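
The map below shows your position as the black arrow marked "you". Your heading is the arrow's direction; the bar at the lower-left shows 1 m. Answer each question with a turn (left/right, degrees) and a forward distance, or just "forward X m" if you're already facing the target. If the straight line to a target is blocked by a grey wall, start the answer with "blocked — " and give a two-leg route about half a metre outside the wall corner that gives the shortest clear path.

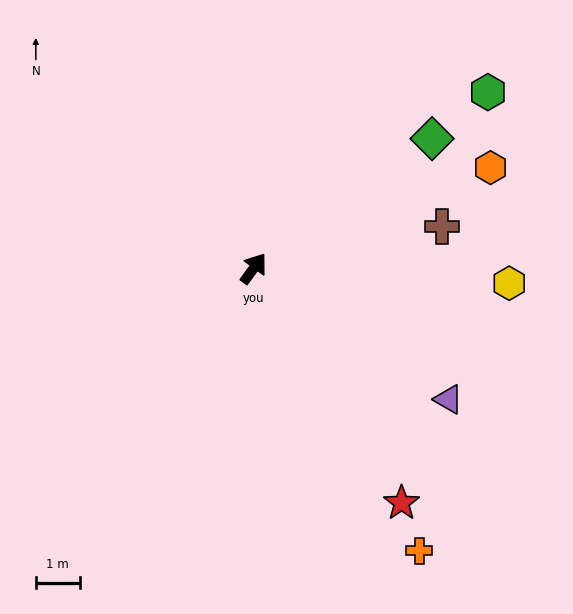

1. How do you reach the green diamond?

turn right 18°, forward 5.0 m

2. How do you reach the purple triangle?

turn right 88°, forward 5.3 m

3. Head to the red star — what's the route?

turn right 112°, forward 6.3 m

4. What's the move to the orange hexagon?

turn right 31°, forward 5.9 m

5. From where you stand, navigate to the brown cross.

turn right 42°, forward 4.4 m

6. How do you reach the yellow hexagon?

turn right 57°, forward 5.8 m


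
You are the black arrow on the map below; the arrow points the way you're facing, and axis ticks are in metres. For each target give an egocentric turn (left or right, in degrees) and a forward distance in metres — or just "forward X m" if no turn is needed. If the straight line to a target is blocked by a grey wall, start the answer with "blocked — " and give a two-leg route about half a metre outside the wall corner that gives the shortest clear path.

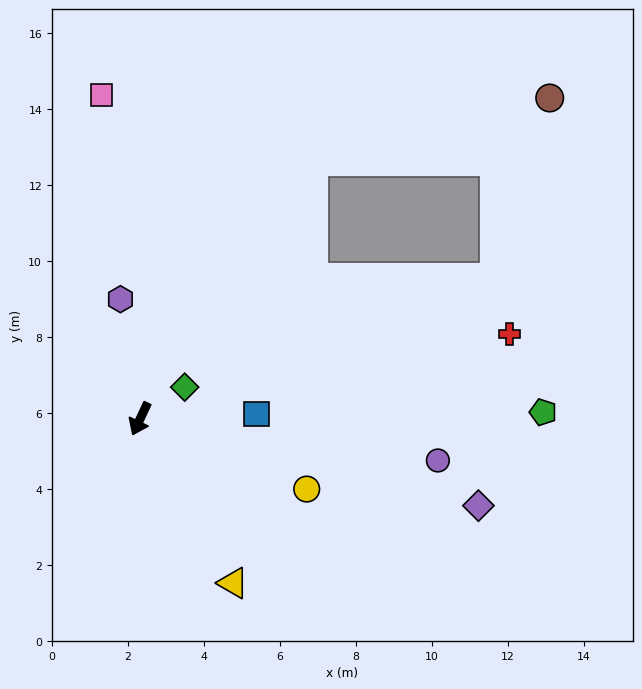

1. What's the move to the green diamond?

turn left 151°, forward 1.4 m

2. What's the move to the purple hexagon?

turn right 146°, forward 3.2 m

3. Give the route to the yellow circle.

turn left 92°, forward 4.8 m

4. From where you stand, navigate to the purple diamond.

turn left 101°, forward 9.2 m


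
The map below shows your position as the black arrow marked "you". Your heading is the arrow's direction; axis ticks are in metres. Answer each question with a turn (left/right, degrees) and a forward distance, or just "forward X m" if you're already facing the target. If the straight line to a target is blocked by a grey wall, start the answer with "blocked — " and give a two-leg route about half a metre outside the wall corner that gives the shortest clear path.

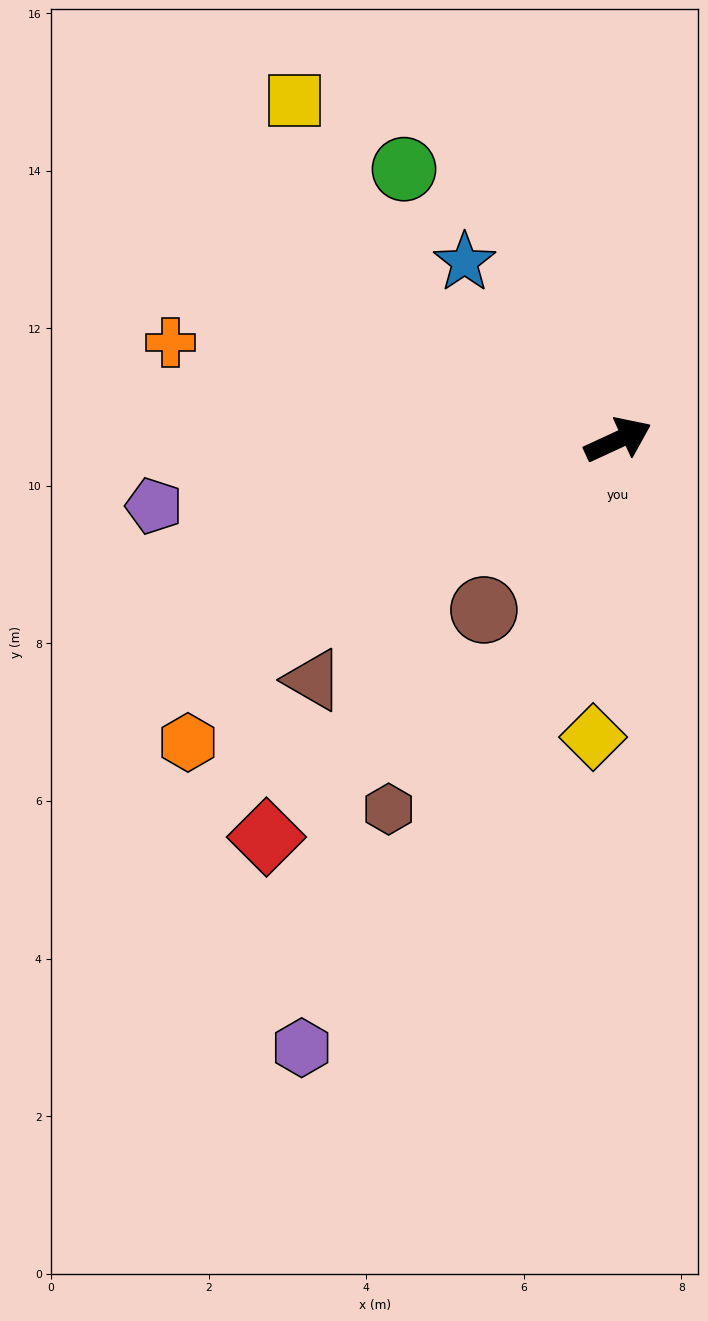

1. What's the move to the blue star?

turn left 106°, forward 3.0 m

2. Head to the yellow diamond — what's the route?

turn right 120°, forward 3.8 m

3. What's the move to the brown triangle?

turn right 167°, forward 4.9 m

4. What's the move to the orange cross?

turn left 143°, forward 5.8 m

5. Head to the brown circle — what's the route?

turn right 153°, forward 2.7 m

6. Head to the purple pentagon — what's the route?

turn left 163°, forward 6.0 m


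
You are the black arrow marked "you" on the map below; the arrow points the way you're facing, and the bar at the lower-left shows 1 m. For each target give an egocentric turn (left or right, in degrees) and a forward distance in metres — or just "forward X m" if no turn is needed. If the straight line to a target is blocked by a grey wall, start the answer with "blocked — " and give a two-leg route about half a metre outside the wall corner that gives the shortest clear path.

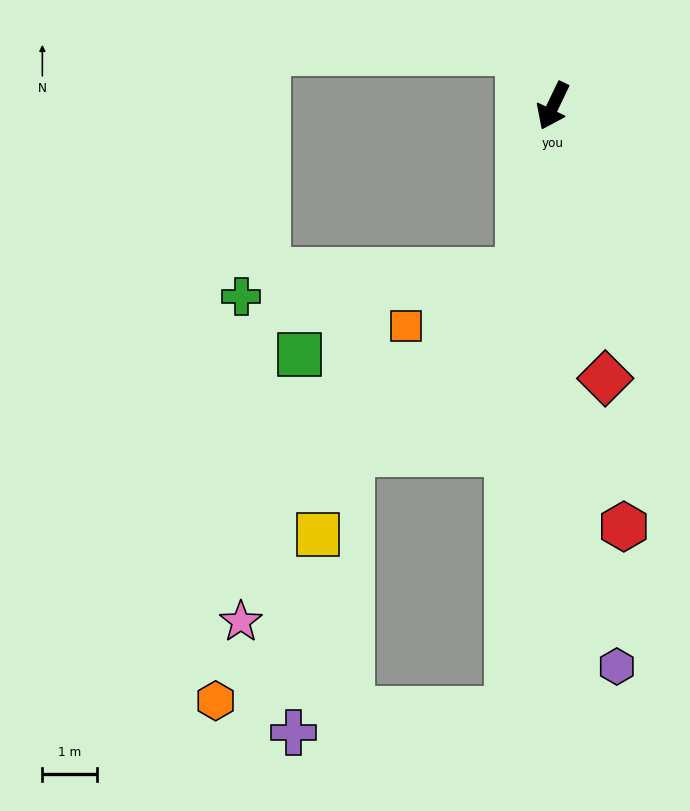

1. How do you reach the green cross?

blocked — turn left 14°, forward 3.1 m, then turn right 73°, forward 5.1 m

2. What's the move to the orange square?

blocked — turn left 14°, forward 3.1 m, then turn right 52°, forward 2.3 m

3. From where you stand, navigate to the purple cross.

blocked — turn left 21°, forward 11.1 m, then turn right 79°, forward 3.9 m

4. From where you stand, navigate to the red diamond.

turn left 36°, forward 5.1 m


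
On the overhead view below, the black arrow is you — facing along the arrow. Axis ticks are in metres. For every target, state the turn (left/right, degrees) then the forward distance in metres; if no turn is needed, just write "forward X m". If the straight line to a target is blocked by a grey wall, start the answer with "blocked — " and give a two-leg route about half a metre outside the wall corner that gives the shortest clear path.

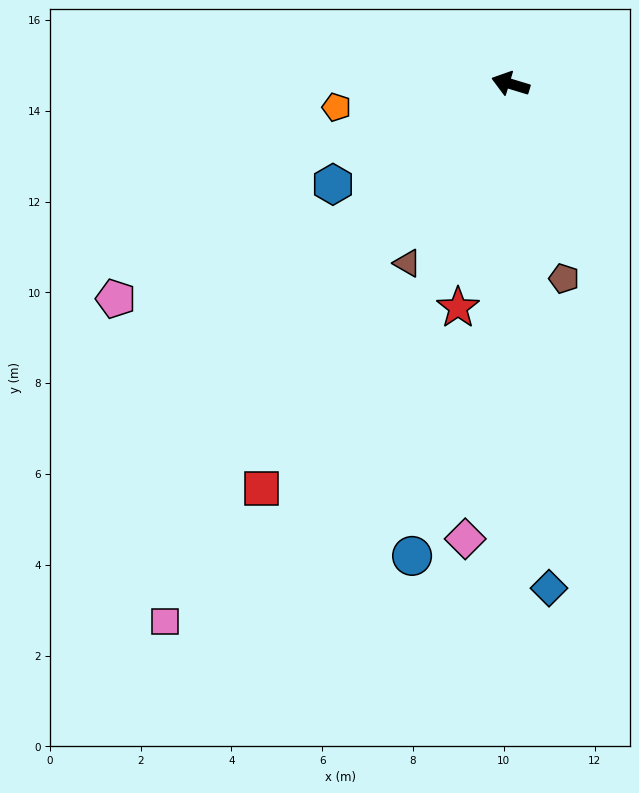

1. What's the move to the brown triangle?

turn left 77°, forward 4.6 m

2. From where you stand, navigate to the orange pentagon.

turn left 25°, forward 3.9 m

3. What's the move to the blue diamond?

turn left 111°, forward 11.1 m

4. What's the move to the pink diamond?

turn left 101°, forward 10.1 m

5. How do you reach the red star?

turn left 94°, forward 5.1 m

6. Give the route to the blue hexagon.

turn left 46°, forward 4.5 m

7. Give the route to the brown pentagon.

turn left 122°, forward 4.4 m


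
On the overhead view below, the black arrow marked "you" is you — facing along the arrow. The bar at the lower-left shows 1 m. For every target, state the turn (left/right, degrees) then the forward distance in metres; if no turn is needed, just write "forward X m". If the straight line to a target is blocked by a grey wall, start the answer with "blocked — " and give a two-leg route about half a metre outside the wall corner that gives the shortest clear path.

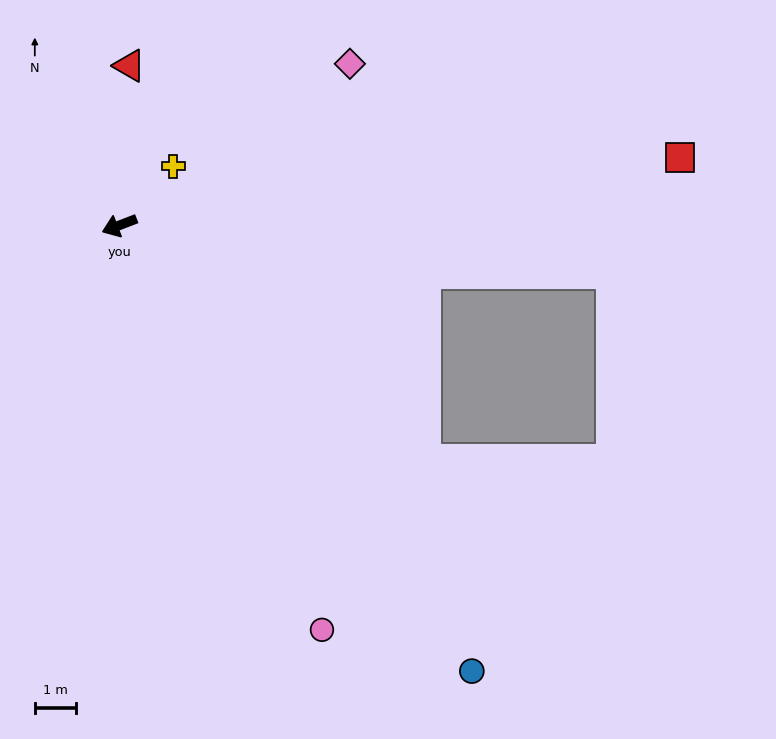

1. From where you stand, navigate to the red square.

turn left 166°, forward 13.8 m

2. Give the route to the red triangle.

turn right 115°, forward 3.9 m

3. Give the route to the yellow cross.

turn right 153°, forward 2.0 m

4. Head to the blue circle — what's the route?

turn left 107°, forward 13.9 m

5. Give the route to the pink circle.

turn left 96°, forward 11.1 m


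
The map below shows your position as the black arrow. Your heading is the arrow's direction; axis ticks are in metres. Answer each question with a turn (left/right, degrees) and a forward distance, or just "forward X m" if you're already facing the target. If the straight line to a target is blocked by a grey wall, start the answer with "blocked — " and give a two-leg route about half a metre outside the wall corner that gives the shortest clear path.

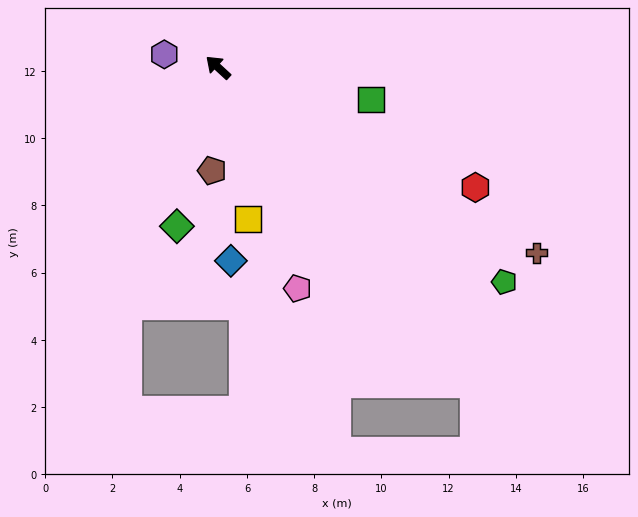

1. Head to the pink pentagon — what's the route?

turn left 152°, forward 7.0 m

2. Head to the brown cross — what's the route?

turn right 168°, forward 11.0 m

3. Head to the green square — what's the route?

turn right 149°, forward 4.7 m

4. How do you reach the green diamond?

turn left 118°, forward 4.9 m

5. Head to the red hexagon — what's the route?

turn right 162°, forward 8.4 m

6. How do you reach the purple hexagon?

turn left 29°, forward 1.6 m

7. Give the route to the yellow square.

turn left 144°, forward 4.6 m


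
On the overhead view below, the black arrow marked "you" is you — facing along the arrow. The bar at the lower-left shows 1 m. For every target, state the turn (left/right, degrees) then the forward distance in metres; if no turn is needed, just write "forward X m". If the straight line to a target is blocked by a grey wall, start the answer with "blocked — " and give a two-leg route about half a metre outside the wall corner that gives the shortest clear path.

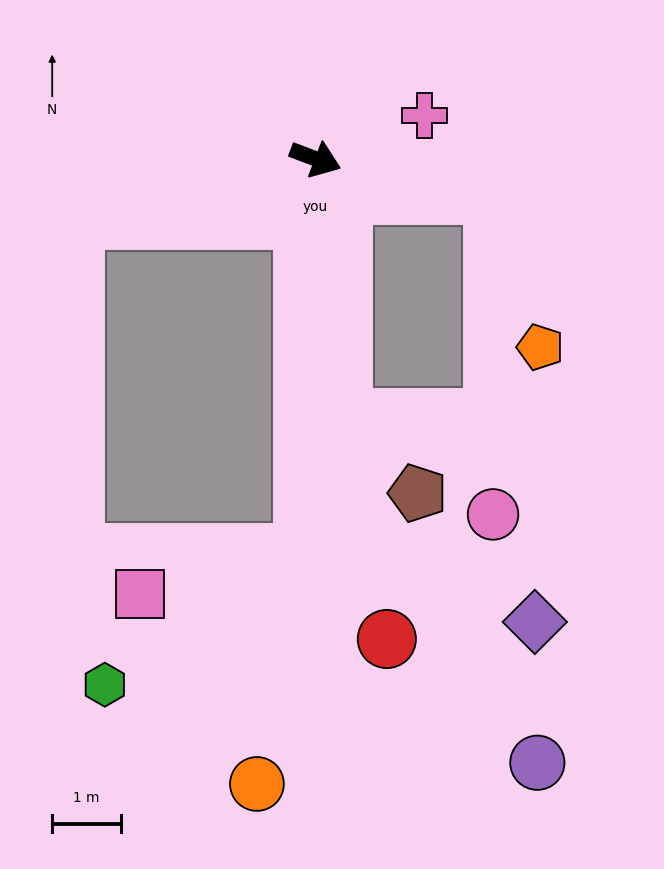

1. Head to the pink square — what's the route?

blocked — turn right 71°, forward 5.7 m, then turn right 74°, forward 2.4 m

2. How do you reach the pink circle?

blocked — turn left 9°, forward 2.6 m, then turn right 78°, forward 4.6 m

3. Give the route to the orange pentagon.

blocked — turn left 9°, forward 2.6 m, then turn right 61°, forward 2.3 m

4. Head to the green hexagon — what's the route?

blocked — turn right 71°, forward 5.7 m, then turn right 55°, forward 3.5 m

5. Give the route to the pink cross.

turn left 43°, forward 1.7 m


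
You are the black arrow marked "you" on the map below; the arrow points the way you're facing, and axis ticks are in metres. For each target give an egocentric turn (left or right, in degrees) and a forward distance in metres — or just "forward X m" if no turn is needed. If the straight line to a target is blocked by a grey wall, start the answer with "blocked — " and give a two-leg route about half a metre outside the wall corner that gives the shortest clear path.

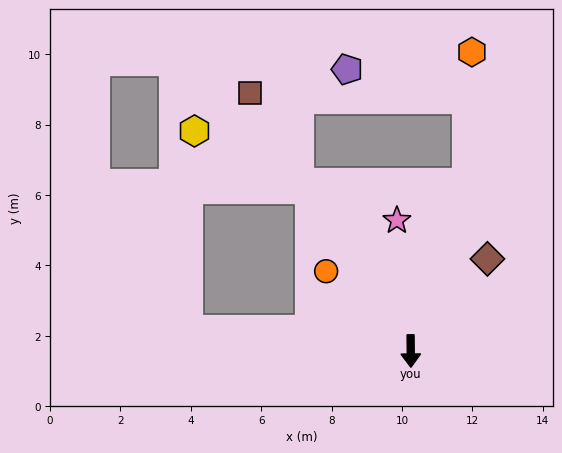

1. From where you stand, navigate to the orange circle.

turn right 134°, forward 3.3 m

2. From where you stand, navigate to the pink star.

turn right 175°, forward 3.7 m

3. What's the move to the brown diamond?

turn left 140°, forward 3.4 m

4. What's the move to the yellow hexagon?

blocked — turn right 149°, forward 5.4 m, then turn left 32°, forward 3.7 m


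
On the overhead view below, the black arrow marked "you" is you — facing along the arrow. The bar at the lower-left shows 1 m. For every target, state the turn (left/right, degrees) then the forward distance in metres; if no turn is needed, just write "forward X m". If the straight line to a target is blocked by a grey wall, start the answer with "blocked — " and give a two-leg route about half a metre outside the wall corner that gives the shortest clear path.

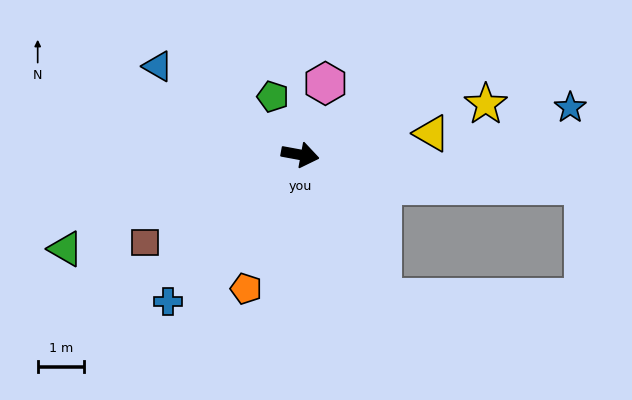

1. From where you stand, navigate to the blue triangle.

turn left 159°, forward 3.6 m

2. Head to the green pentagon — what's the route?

turn left 126°, forward 1.4 m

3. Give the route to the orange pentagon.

turn right 102°, forward 3.1 m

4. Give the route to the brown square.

turn right 140°, forward 3.9 m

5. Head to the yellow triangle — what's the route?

turn left 20°, forward 2.9 m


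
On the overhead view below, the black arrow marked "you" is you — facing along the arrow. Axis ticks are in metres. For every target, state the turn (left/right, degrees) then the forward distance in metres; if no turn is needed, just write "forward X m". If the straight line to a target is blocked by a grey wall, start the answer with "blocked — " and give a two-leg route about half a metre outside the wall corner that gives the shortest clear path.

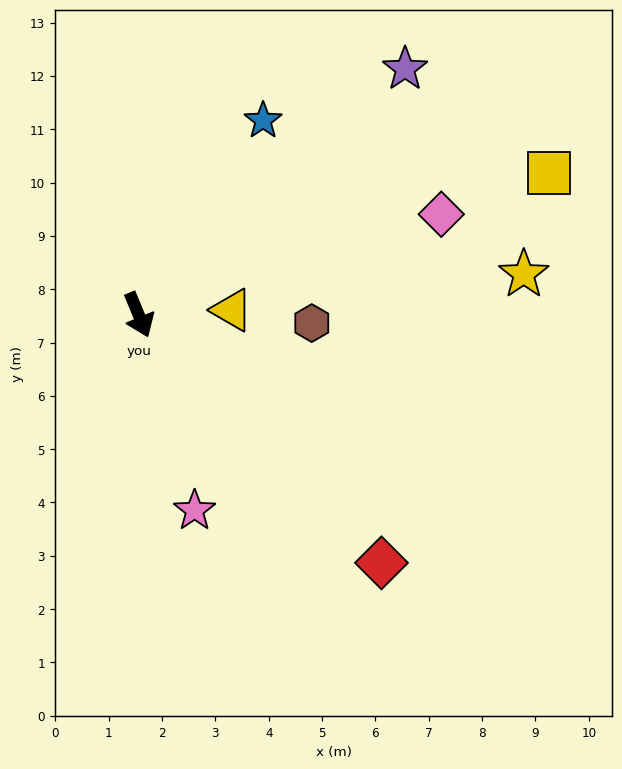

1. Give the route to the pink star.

turn right 7°, forward 3.8 m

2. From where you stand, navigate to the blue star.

turn left 125°, forward 4.3 m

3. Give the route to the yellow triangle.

turn left 70°, forward 1.7 m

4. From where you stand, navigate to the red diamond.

turn left 22°, forward 6.5 m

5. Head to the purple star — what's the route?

turn left 110°, forward 6.8 m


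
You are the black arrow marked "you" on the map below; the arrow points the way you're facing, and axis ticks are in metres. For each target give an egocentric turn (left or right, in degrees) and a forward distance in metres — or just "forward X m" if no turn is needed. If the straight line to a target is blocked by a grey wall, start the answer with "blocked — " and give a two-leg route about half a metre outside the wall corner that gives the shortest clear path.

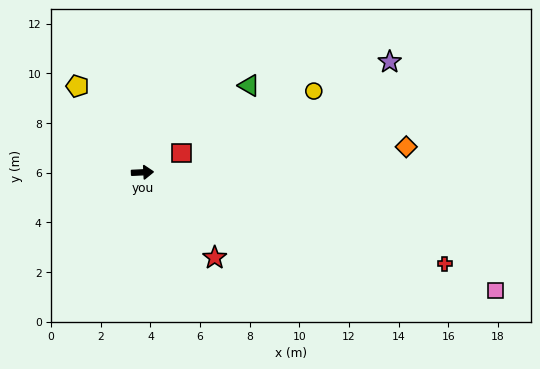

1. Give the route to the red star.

turn right 52°, forward 4.5 m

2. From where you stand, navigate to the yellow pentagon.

turn left 124°, forward 4.3 m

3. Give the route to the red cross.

turn right 20°, forward 12.7 m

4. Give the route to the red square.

turn left 23°, forward 1.7 m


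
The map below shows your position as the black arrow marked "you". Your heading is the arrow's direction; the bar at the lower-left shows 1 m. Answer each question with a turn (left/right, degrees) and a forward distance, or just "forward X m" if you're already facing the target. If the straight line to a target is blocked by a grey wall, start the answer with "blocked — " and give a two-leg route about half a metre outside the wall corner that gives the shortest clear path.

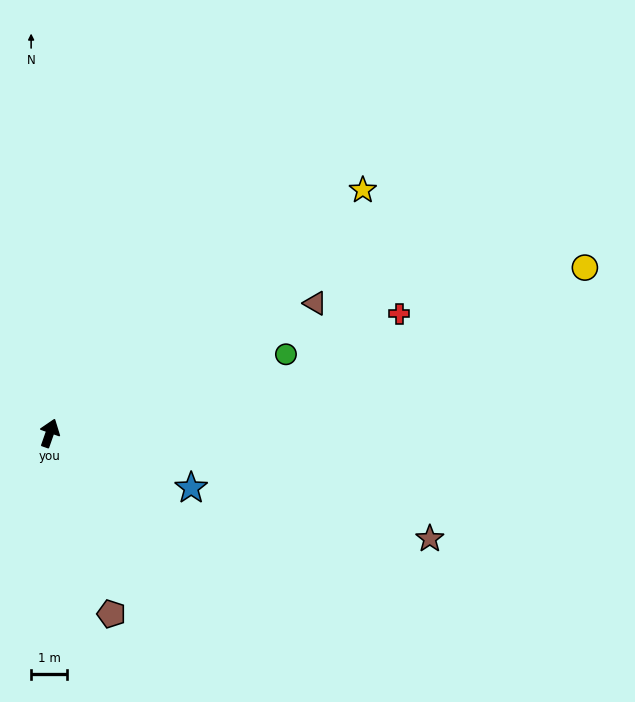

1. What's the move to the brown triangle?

turn right 45°, forward 8.2 m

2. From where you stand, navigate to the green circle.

turn right 52°, forward 6.9 m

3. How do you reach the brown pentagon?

turn right 142°, forward 5.3 m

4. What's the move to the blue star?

turn right 92°, forward 4.2 m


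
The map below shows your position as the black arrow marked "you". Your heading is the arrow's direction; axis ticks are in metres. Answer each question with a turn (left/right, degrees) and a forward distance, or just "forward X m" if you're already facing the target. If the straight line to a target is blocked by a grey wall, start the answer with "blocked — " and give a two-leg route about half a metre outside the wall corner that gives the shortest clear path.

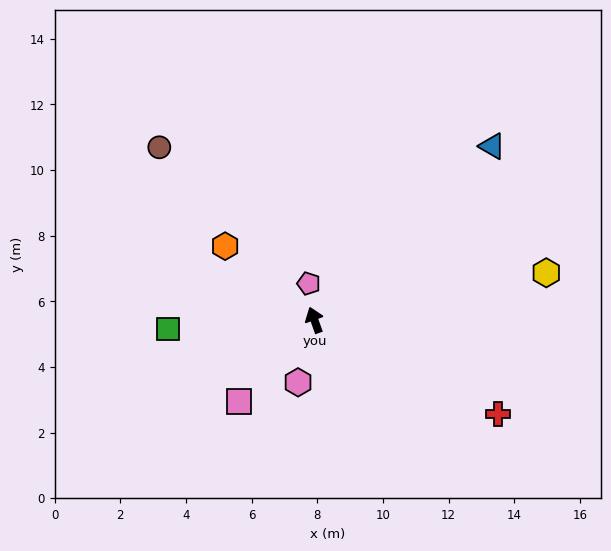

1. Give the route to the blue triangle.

turn right 65°, forward 7.6 m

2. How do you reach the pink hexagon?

turn left 146°, forward 2.0 m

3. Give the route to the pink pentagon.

turn right 11°, forward 1.1 m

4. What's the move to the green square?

turn left 74°, forward 4.5 m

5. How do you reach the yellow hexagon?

turn right 98°, forward 7.2 m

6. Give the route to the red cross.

turn right 137°, forward 6.3 m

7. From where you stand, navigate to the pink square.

turn left 118°, forward 3.4 m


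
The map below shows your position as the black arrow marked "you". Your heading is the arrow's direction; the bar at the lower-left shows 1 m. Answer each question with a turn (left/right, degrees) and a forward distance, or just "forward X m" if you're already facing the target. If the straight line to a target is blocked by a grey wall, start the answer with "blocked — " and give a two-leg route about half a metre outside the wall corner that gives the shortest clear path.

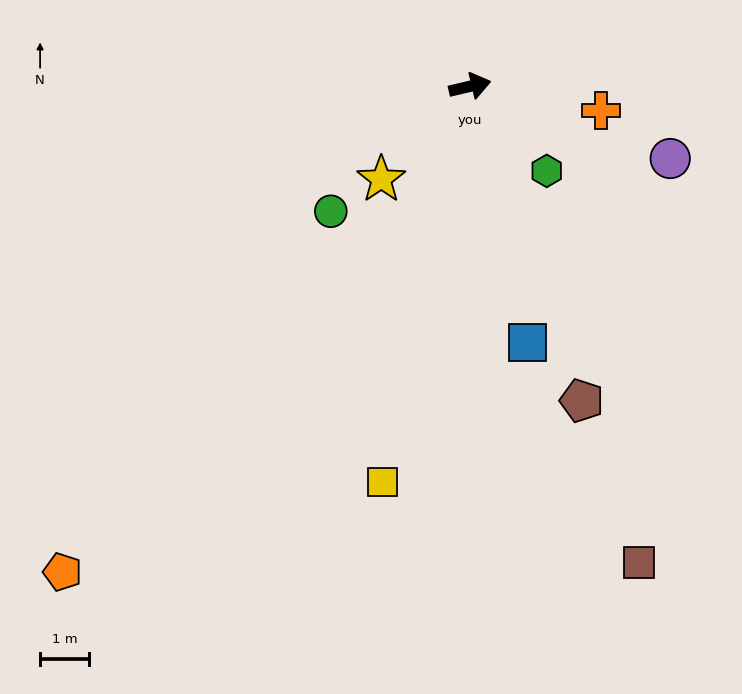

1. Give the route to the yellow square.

turn right 116°, forward 8.2 m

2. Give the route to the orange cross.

turn right 24°, forward 2.7 m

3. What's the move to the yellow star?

turn right 147°, forward 2.6 m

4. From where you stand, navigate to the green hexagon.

turn right 61°, forward 2.3 m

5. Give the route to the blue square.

turn right 91°, forward 5.3 m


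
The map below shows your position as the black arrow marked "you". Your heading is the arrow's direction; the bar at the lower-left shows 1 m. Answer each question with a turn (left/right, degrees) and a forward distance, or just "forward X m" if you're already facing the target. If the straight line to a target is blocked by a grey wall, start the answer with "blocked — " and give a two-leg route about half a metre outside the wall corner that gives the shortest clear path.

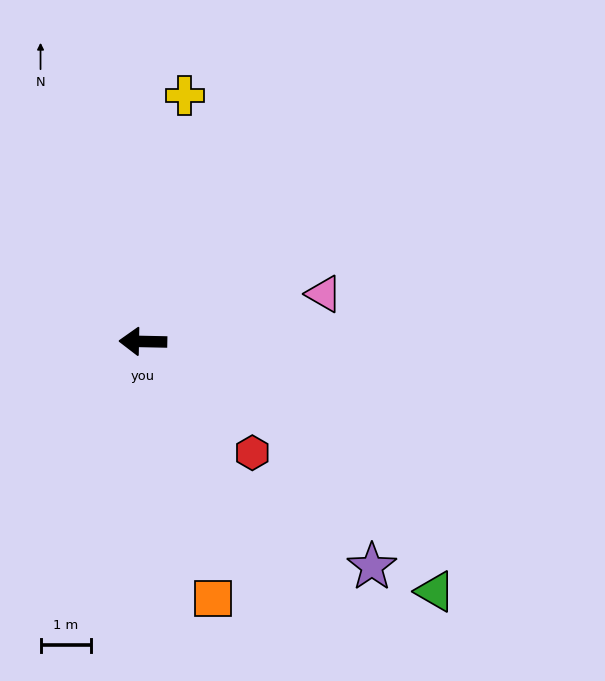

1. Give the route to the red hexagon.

turn left 136°, forward 3.1 m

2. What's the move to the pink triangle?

turn right 164°, forward 3.7 m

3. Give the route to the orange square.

turn left 106°, forward 5.3 m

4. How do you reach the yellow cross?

turn right 98°, forward 5.0 m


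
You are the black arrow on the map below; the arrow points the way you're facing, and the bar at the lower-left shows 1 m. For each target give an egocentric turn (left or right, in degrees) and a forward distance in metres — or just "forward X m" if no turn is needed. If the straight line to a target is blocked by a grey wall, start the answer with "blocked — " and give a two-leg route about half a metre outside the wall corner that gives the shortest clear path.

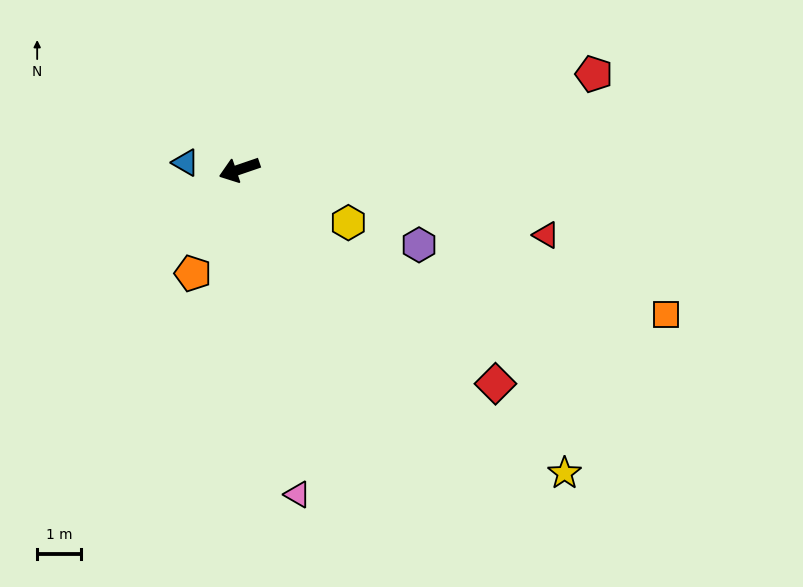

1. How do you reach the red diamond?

turn left 121°, forward 7.6 m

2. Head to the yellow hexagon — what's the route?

turn left 135°, forward 2.8 m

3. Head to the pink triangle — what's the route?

turn left 81°, forward 7.6 m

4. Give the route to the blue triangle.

turn right 26°, forward 1.2 m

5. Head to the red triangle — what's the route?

turn left 149°, forward 7.2 m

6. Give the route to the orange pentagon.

turn left 47°, forward 2.6 m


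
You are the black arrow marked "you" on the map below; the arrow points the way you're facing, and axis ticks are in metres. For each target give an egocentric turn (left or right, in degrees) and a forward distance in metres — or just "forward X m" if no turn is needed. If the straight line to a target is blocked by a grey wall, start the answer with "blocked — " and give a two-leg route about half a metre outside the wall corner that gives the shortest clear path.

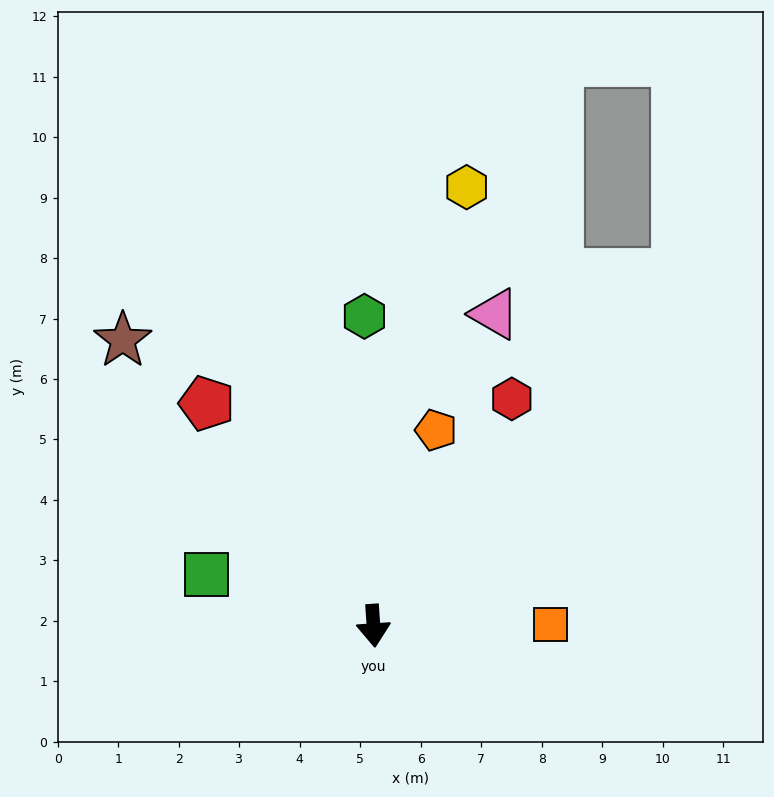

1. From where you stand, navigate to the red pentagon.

turn right 147°, forward 4.6 m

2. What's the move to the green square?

turn right 111°, forward 2.9 m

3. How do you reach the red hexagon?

turn left 145°, forward 4.4 m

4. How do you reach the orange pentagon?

turn left 158°, forward 3.4 m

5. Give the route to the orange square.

turn left 87°, forward 2.9 m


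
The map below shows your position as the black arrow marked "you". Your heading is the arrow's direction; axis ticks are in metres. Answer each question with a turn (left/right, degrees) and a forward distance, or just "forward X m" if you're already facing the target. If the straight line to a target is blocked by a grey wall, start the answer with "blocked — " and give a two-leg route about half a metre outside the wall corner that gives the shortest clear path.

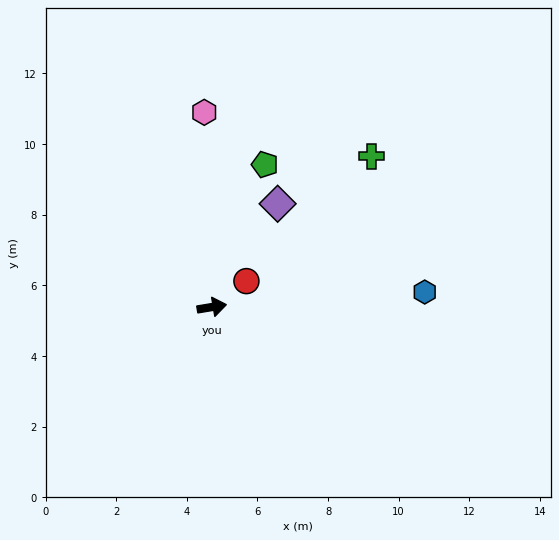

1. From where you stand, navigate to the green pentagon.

turn left 60°, forward 4.3 m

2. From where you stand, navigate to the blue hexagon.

turn right 5°, forward 6.0 m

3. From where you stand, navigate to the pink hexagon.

turn left 83°, forward 5.5 m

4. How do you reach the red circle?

turn left 27°, forward 1.2 m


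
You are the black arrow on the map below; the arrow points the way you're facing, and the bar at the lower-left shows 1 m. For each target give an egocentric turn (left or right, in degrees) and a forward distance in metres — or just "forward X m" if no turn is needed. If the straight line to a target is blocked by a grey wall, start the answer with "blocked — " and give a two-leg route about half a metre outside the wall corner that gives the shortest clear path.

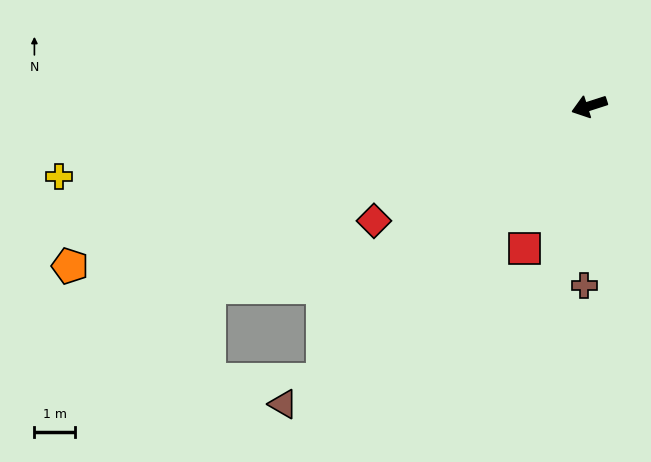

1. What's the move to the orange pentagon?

forward 13.4 m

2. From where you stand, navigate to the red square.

turn left 48°, forward 3.9 m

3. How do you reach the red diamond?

turn left 10°, forward 6.0 m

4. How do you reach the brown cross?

turn left 71°, forward 4.4 m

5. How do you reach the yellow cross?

turn right 10°, forward 13.2 m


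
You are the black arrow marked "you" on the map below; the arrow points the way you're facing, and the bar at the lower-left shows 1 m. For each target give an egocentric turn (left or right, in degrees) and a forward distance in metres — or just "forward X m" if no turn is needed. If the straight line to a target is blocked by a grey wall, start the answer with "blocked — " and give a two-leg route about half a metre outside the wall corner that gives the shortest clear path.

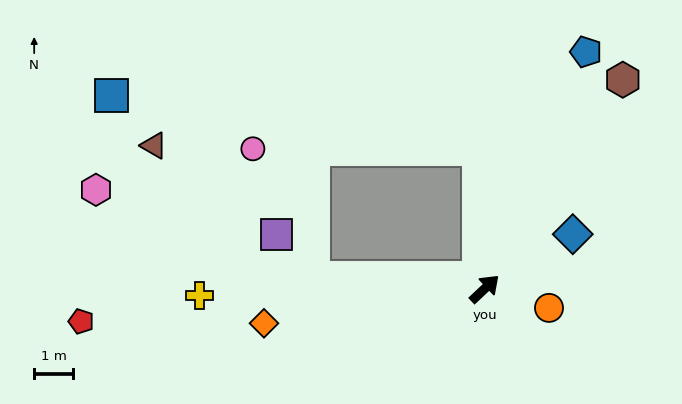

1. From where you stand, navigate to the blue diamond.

turn right 12°, forward 2.6 m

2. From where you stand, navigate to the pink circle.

blocked — turn left 49°, forward 3.6 m, then turn left 88°, forward 5.8 m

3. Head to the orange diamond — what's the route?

turn left 146°, forward 5.7 m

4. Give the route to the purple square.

blocked — turn left 133°, forward 4.4 m, then turn right 45°, forward 1.5 m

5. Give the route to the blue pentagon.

turn left 24°, forward 6.6 m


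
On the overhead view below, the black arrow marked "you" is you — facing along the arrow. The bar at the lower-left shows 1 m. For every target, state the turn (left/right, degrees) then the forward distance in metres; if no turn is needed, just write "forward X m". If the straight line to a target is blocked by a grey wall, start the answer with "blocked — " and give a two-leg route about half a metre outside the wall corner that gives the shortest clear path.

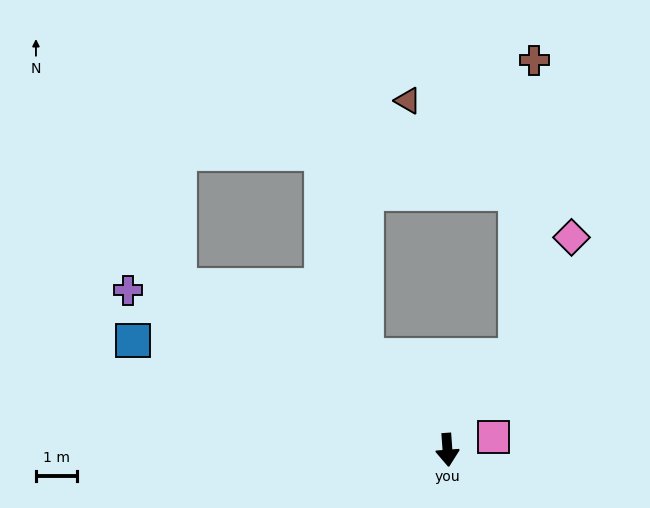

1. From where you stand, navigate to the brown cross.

blocked — turn left 140°, forward 2.8 m, then turn left 32°, forward 7.2 m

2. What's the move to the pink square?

turn left 102°, forward 1.2 m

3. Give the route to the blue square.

turn right 113°, forward 8.1 m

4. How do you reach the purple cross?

turn right 121°, forward 8.7 m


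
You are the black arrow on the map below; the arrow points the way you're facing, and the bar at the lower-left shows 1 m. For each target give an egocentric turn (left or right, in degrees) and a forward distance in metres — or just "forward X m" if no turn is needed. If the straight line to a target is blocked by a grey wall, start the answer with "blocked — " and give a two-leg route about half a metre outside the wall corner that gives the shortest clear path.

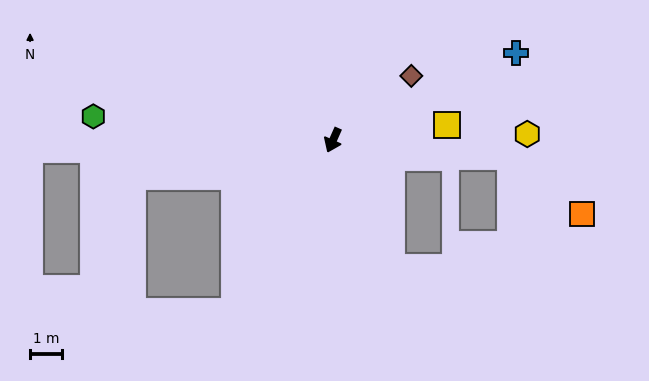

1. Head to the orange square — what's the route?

blocked — turn left 109°, forward 5.6 m, then turn right 34°, forward 2.9 m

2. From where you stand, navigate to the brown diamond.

turn left 153°, forward 3.2 m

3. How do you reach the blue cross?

turn left 139°, forward 6.4 m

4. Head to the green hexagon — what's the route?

turn right 72°, forward 7.6 m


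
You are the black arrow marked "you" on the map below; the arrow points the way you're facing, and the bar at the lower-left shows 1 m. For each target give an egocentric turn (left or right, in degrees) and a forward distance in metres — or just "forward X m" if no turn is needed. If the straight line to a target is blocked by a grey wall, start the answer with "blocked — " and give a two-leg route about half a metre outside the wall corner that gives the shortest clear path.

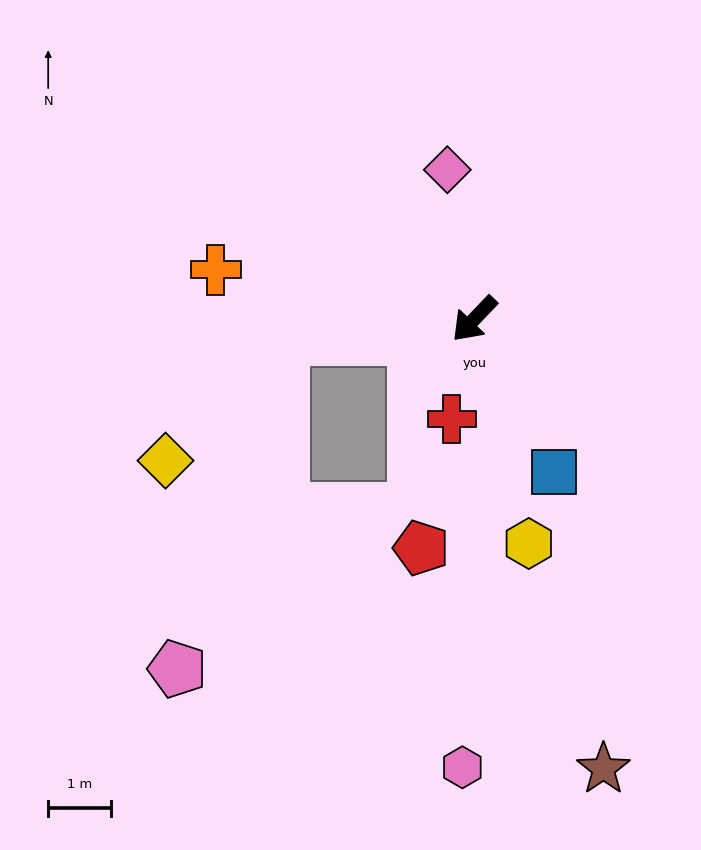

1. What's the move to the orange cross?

turn right 57°, forward 4.2 m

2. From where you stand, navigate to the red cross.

turn left 31°, forward 1.6 m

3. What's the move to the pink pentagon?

blocked — turn right 40°, forward 3.1 m, then turn left 66°, forward 5.5 m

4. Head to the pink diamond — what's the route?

turn right 126°, forward 2.4 m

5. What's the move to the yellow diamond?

blocked — turn right 40°, forward 3.1 m, then turn left 40°, forward 2.7 m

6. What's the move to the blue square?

turn left 71°, forward 2.7 m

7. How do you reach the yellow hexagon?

turn left 57°, forward 3.7 m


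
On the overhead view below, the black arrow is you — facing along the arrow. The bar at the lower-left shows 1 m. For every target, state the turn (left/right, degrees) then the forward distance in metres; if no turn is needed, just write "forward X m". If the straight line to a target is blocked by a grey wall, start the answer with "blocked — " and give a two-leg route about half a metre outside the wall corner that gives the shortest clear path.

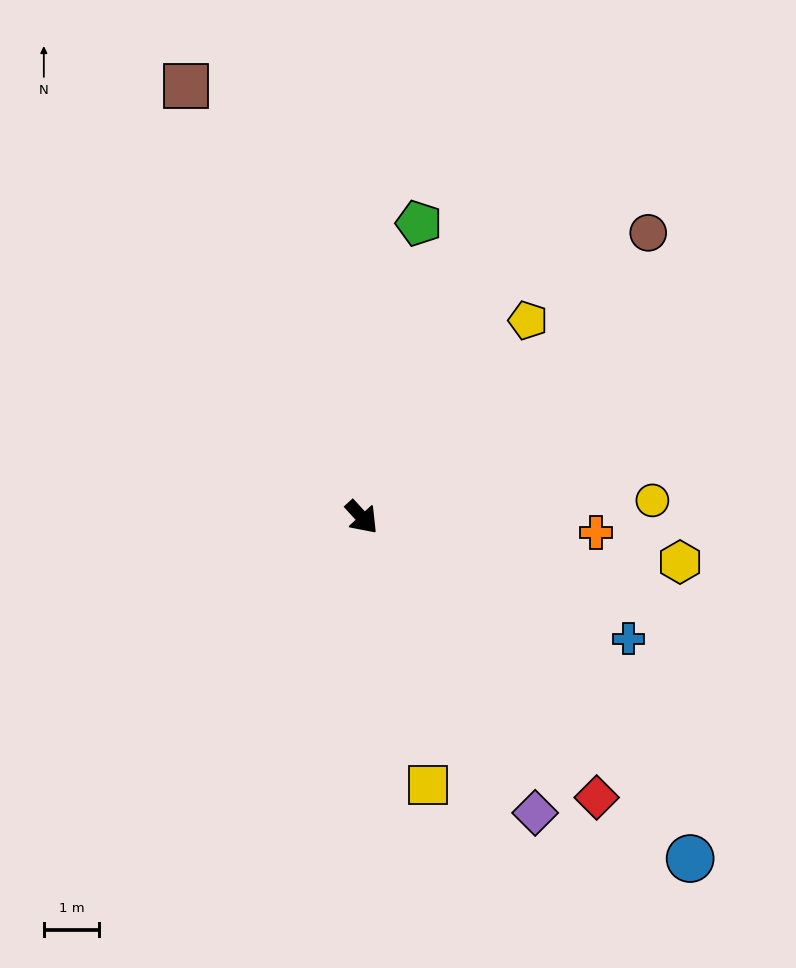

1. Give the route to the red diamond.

turn right 3°, forward 6.6 m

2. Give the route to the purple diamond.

turn right 12°, forward 6.2 m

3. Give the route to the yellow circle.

turn left 51°, forward 5.3 m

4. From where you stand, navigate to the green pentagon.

turn left 126°, forward 5.4 m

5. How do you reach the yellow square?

turn right 29°, forward 5.0 m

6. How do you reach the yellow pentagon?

turn left 97°, forward 4.7 m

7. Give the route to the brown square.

turn left 160°, forward 8.4 m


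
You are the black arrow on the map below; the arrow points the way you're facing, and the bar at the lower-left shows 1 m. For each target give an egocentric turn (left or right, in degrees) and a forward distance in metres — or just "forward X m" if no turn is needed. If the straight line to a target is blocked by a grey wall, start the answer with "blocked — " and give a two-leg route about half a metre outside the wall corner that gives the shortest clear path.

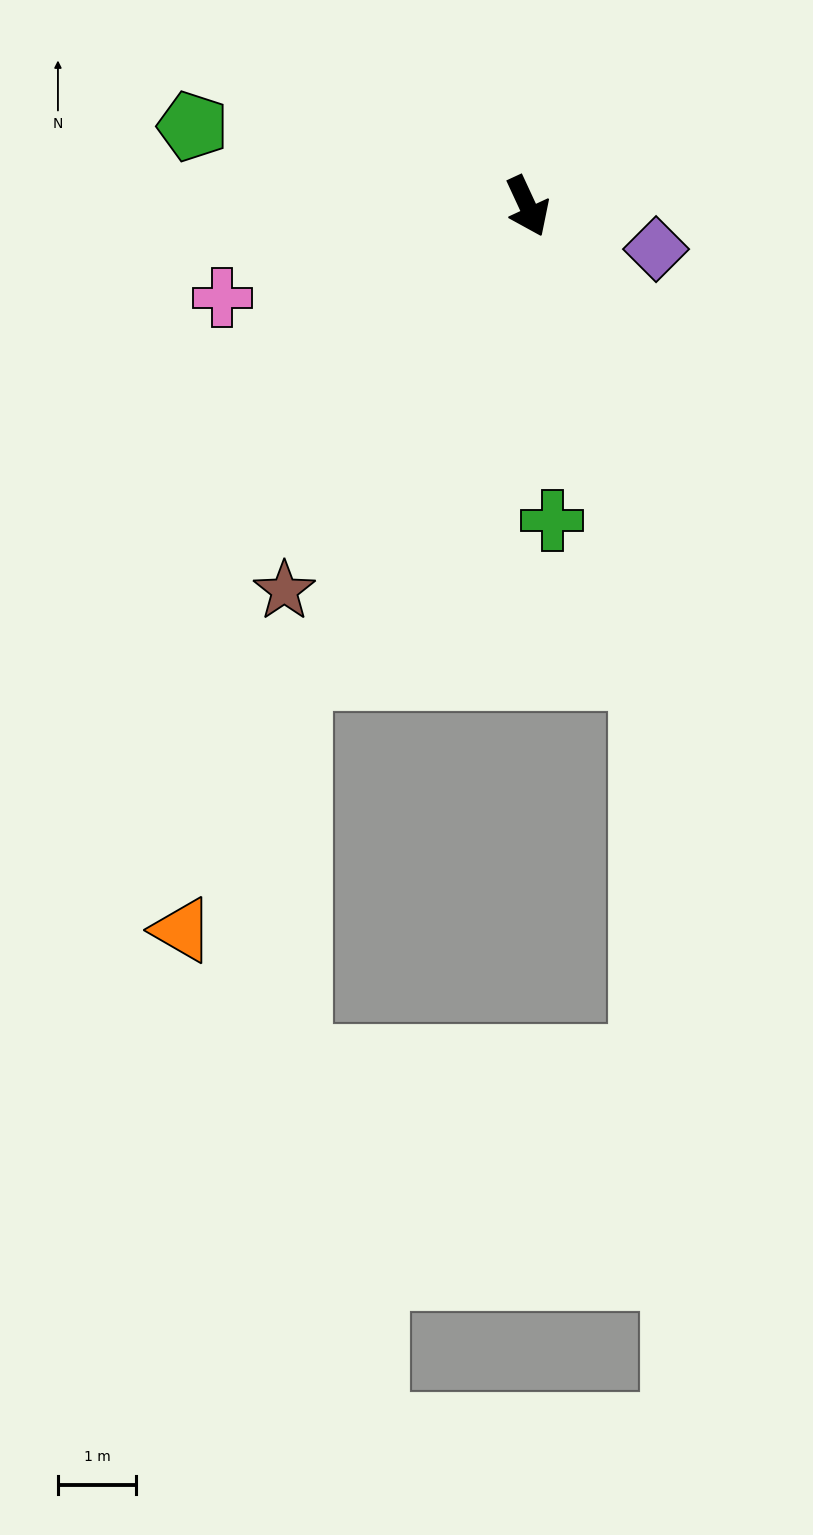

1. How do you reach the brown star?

turn right 57°, forward 5.8 m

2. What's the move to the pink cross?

turn right 98°, forward 4.1 m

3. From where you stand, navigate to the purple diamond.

turn left 47°, forward 1.7 m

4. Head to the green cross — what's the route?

turn right 20°, forward 4.0 m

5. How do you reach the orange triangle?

turn right 50°, forward 10.3 m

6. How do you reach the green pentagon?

turn right 128°, forward 4.4 m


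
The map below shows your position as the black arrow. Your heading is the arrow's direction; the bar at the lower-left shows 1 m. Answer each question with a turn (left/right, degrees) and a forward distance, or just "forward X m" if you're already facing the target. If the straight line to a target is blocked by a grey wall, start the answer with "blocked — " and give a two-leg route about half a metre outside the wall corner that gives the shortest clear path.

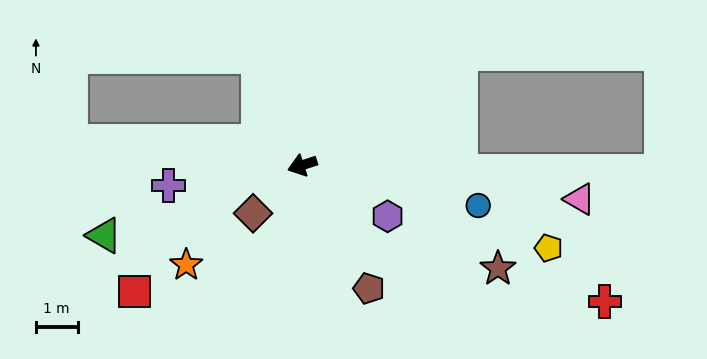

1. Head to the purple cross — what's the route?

turn right 10°, forward 3.2 m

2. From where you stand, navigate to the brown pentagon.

turn left 100°, forward 3.4 m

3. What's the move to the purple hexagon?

turn left 131°, forward 2.4 m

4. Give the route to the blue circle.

turn left 149°, forward 4.3 m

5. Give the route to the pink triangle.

turn left 155°, forward 6.7 m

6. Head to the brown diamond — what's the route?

turn left 26°, forward 1.7 m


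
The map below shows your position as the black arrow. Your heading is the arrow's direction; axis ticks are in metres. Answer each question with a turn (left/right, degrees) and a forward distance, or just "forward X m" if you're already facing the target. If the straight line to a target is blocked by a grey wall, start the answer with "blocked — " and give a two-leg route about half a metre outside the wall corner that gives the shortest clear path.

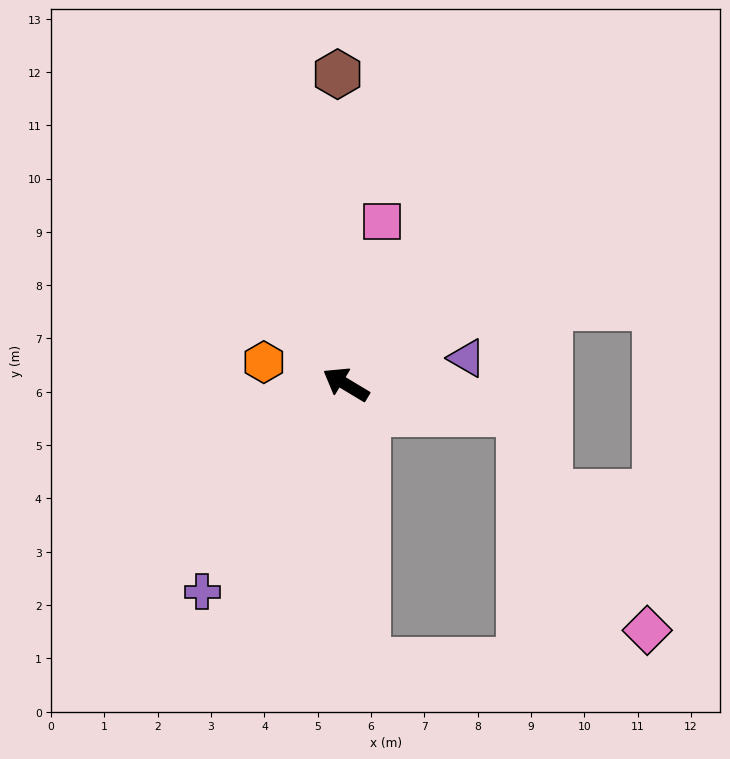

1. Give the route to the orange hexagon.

turn left 16°, forward 1.6 m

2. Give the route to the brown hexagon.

turn right 57°, forward 5.8 m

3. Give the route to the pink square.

turn right 71°, forward 3.1 m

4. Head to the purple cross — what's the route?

turn left 86°, forward 4.7 m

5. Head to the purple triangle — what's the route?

turn right 137°, forward 2.3 m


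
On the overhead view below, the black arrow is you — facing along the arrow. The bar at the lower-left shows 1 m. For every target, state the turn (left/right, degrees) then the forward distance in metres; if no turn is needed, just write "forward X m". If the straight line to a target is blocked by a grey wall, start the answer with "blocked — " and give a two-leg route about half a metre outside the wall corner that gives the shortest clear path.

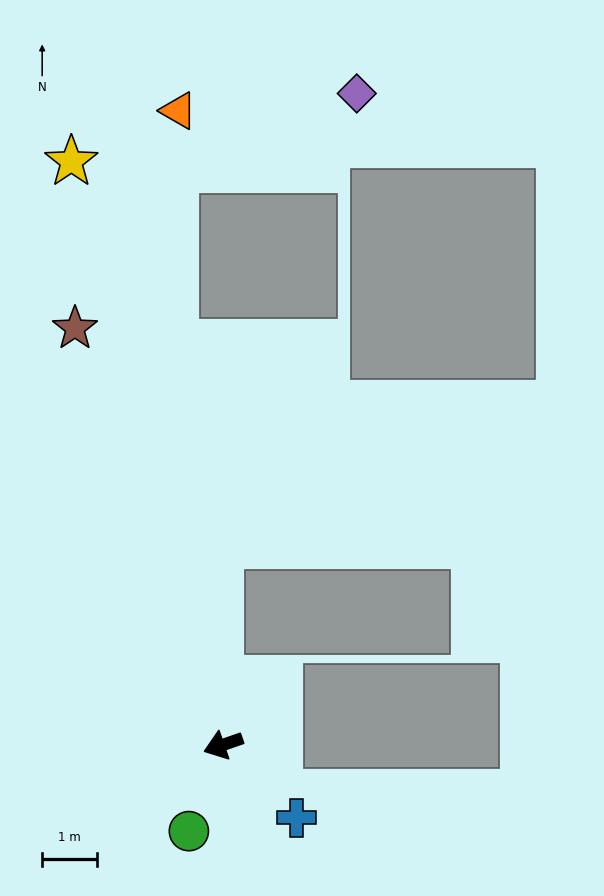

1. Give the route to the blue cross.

turn left 116°, forward 1.9 m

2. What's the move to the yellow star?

turn right 95°, forward 11.0 m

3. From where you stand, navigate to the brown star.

turn right 90°, forward 8.1 m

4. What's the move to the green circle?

turn left 49°, forward 1.7 m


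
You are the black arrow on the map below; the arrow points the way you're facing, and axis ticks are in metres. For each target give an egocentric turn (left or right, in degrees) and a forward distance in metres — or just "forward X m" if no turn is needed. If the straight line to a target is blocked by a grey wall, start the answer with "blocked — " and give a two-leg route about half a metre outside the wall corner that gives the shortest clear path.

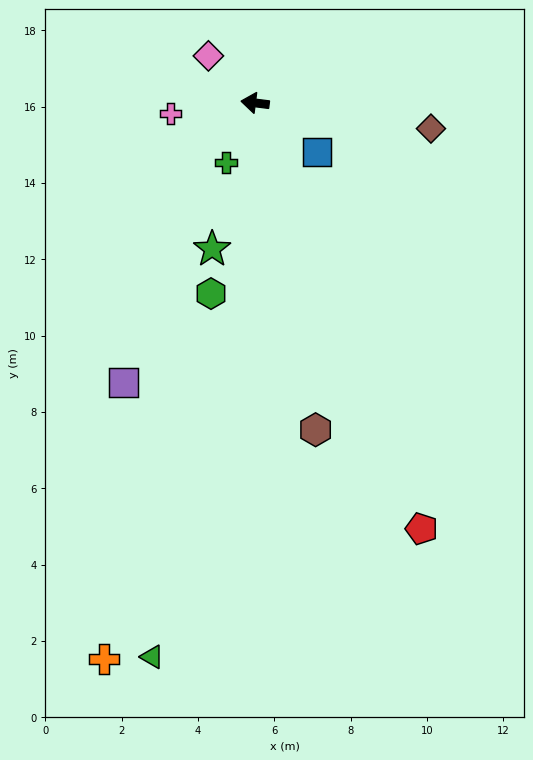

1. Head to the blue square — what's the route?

turn left 149°, forward 2.1 m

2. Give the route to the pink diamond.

turn right 38°, forward 1.7 m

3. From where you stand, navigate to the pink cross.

turn left 14°, forward 2.2 m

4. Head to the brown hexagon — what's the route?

turn left 108°, forward 8.7 m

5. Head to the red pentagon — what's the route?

turn left 119°, forward 12.0 m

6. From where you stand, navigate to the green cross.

turn left 71°, forward 1.7 m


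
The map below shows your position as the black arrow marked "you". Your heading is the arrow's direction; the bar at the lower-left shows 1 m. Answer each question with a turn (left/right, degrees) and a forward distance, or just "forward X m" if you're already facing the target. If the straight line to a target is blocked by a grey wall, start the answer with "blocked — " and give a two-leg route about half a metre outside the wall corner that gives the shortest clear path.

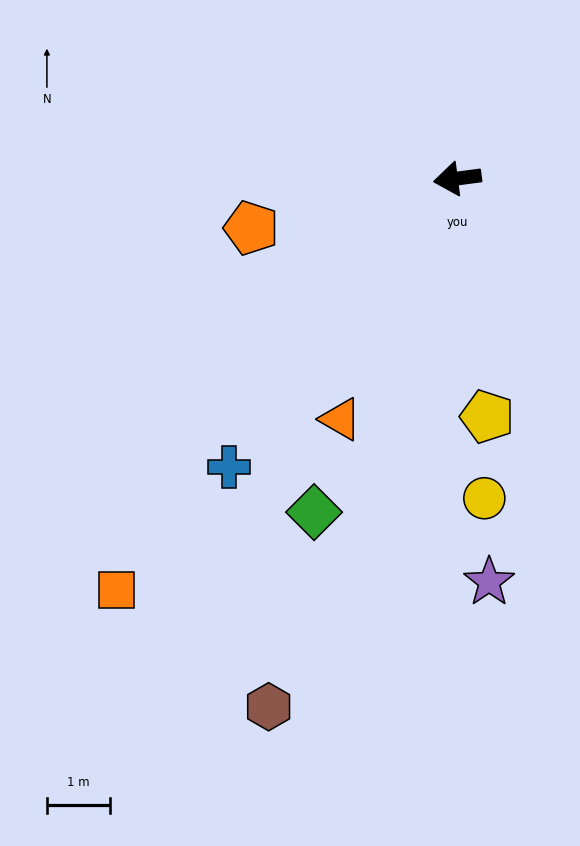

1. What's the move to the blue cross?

turn left 44°, forward 5.9 m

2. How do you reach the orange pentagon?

turn left 6°, forward 3.4 m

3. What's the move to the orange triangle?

turn left 57°, forward 4.3 m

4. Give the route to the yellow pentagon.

turn left 90°, forward 3.8 m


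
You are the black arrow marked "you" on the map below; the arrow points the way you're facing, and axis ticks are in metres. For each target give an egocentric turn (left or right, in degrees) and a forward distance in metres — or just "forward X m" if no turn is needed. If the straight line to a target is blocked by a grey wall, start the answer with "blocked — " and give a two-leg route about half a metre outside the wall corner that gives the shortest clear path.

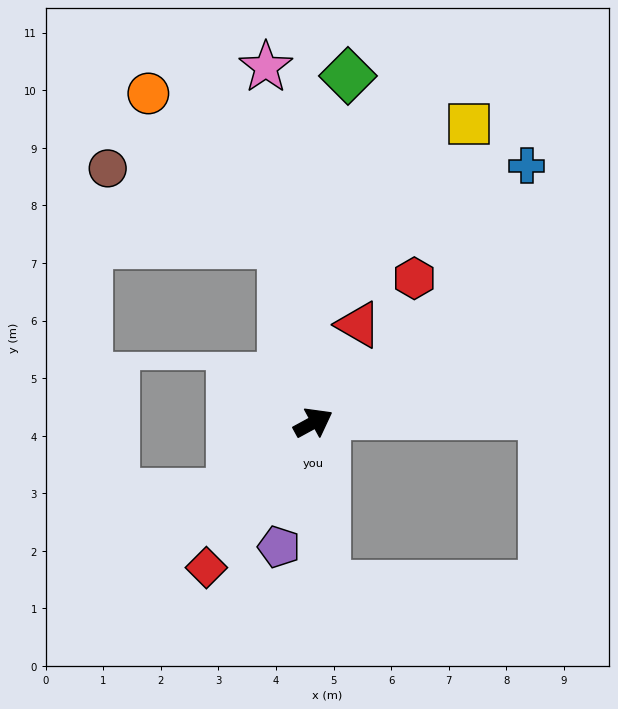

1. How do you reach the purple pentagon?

turn right 134°, forward 2.2 m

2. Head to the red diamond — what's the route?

turn right 155°, forward 3.1 m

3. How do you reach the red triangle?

turn left 37°, forward 1.9 m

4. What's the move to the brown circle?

blocked — turn left 71°, forward 3.2 m, then turn left 57°, forward 3.3 m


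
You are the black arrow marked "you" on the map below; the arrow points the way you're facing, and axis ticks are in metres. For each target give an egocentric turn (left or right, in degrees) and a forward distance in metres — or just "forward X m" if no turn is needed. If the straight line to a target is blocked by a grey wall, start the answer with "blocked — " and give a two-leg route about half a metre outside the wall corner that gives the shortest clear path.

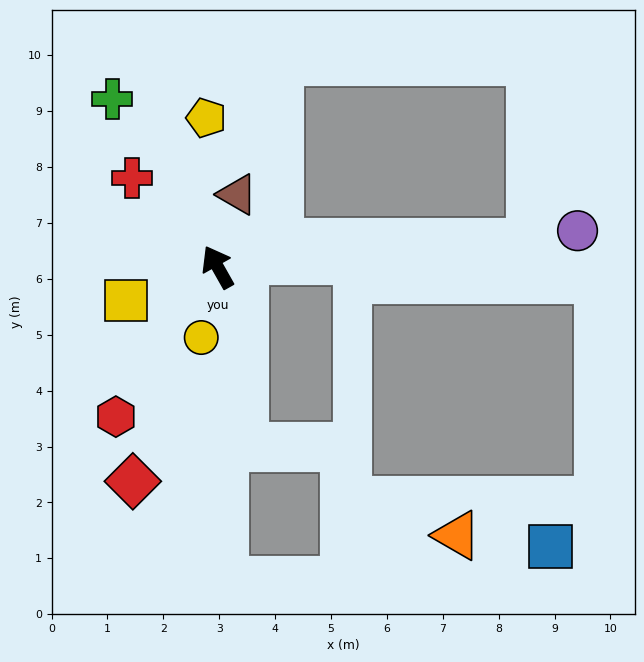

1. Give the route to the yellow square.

turn left 81°, forward 1.7 m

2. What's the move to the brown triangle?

turn right 45°, forward 1.3 m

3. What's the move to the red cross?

turn left 14°, forward 2.2 m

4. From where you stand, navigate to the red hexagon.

turn left 116°, forward 3.2 m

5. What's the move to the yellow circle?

turn left 137°, forward 1.3 m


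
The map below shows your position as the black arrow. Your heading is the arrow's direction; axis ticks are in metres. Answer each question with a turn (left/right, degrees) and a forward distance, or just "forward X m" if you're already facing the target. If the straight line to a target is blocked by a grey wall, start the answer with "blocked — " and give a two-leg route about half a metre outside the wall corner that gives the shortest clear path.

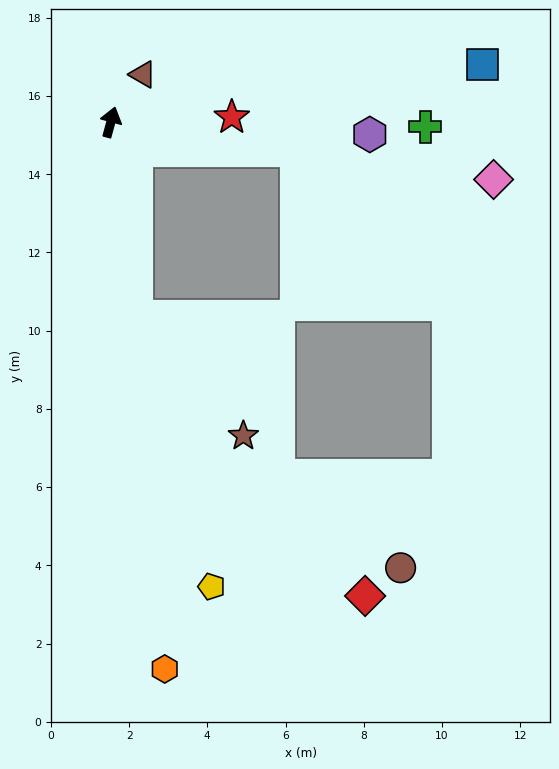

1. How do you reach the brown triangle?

turn right 19°, forward 1.5 m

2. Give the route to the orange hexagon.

turn right 159°, forward 14.0 m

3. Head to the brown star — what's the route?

blocked — turn right 157°, forward 5.0 m, then turn left 34°, forward 4.1 m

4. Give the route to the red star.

turn right 72°, forward 3.1 m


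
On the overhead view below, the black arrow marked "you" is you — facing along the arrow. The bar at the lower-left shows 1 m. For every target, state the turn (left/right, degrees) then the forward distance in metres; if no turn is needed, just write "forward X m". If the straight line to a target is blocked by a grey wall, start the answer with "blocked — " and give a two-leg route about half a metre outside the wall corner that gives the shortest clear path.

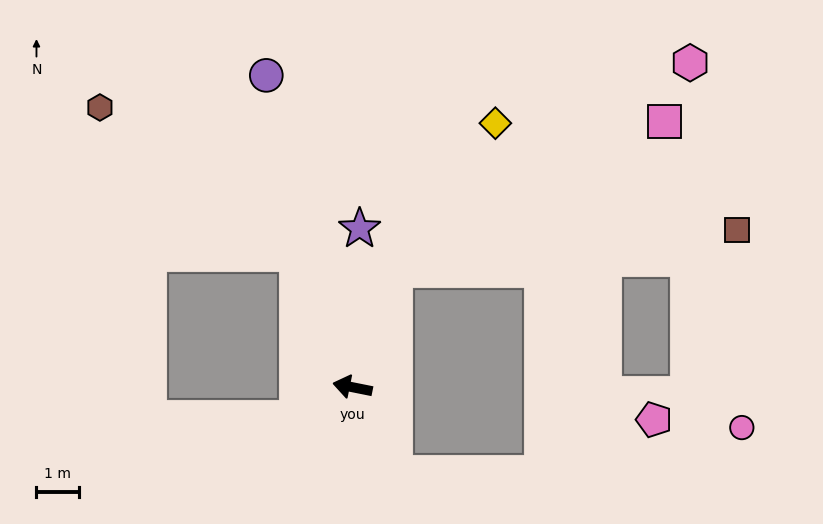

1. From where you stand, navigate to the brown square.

blocked — turn right 99°, forward 3.0 m, then turn right 63°, forward 8.2 m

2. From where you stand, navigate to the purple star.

turn right 81°, forward 3.8 m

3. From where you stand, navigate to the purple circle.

turn right 63°, forward 7.7 m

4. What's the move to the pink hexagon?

blocked — turn right 99°, forward 3.0 m, then turn right 35°, forward 8.6 m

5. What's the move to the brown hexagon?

blocked — turn right 56°, forward 3.4 m, then turn left 31°, forward 5.8 m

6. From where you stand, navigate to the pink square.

blocked — turn right 99°, forward 3.0 m, then turn right 41°, forward 7.3 m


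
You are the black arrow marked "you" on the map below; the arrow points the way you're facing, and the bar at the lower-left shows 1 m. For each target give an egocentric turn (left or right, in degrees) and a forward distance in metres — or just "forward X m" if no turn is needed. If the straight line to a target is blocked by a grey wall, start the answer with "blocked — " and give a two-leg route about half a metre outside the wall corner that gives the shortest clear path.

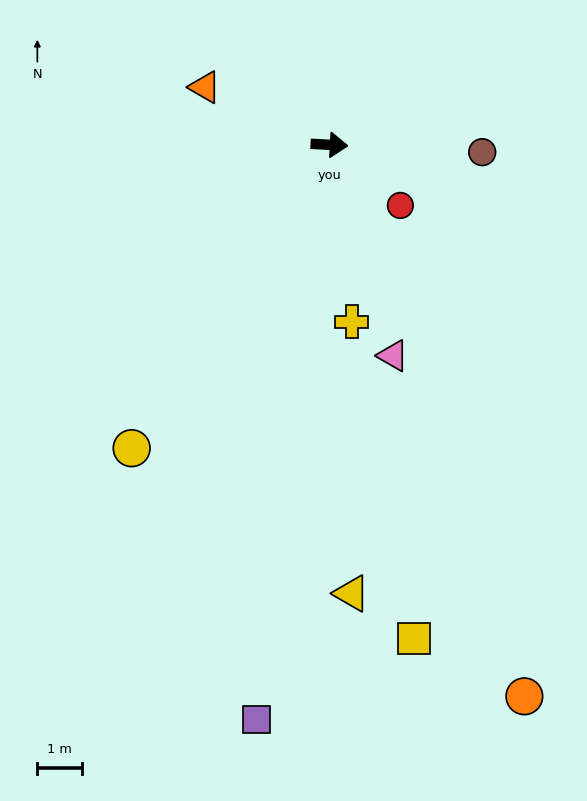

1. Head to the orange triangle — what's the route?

turn left 158°, forward 3.0 m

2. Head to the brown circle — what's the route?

forward 3.4 m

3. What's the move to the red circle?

turn right 37°, forward 2.1 m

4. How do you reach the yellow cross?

turn right 80°, forward 4.0 m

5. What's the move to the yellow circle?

turn right 120°, forward 8.0 m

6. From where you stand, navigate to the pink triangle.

turn right 70°, forward 4.9 m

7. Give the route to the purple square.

turn right 94°, forward 12.9 m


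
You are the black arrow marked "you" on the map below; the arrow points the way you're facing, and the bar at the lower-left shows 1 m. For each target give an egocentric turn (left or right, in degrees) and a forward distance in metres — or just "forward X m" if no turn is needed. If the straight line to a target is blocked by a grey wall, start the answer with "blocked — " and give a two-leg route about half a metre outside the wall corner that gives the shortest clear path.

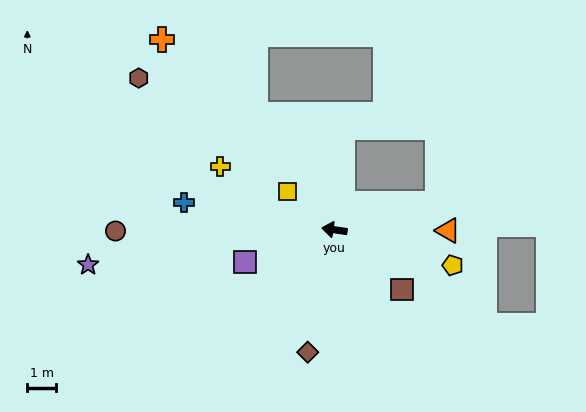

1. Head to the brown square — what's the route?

turn left 147°, forward 3.1 m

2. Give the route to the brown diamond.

turn left 86°, forward 4.3 m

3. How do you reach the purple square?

turn left 28°, forward 3.3 m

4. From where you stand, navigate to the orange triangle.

turn right 172°, forward 3.9 m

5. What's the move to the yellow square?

turn right 31°, forward 2.1 m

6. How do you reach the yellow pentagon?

turn left 172°, forward 4.3 m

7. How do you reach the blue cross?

turn right 2°, forward 5.3 m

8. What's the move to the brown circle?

turn left 9°, forward 7.6 m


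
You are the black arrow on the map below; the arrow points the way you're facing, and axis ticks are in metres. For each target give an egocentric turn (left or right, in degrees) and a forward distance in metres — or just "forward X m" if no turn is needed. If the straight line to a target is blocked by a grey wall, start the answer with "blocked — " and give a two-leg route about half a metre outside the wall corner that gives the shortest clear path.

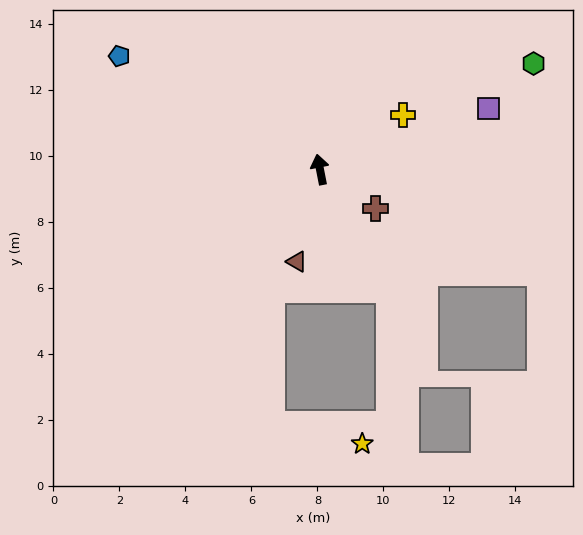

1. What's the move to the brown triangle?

turn left 155°, forward 2.9 m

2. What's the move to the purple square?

turn right 81°, forward 5.4 m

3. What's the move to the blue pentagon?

turn left 49°, forward 7.0 m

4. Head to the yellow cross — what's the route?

turn right 68°, forward 3.0 m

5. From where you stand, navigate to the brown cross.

turn right 136°, forward 2.1 m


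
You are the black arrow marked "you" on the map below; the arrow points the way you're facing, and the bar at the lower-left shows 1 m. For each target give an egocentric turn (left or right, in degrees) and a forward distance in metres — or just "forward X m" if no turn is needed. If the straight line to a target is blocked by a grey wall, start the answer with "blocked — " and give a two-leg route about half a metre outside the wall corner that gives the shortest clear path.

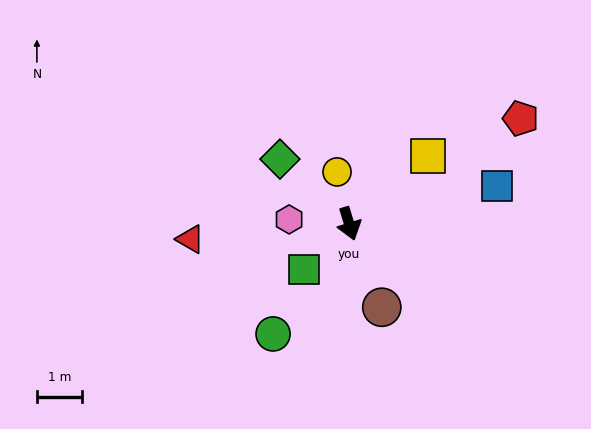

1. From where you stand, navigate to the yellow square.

turn left 113°, forward 2.3 m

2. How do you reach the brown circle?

turn left 4°, forward 2.0 m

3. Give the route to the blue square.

turn left 87°, forward 3.4 m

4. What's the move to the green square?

turn right 62°, forward 1.4 m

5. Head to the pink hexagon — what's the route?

turn right 111°, forward 1.3 m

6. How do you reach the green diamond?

turn right 150°, forward 2.1 m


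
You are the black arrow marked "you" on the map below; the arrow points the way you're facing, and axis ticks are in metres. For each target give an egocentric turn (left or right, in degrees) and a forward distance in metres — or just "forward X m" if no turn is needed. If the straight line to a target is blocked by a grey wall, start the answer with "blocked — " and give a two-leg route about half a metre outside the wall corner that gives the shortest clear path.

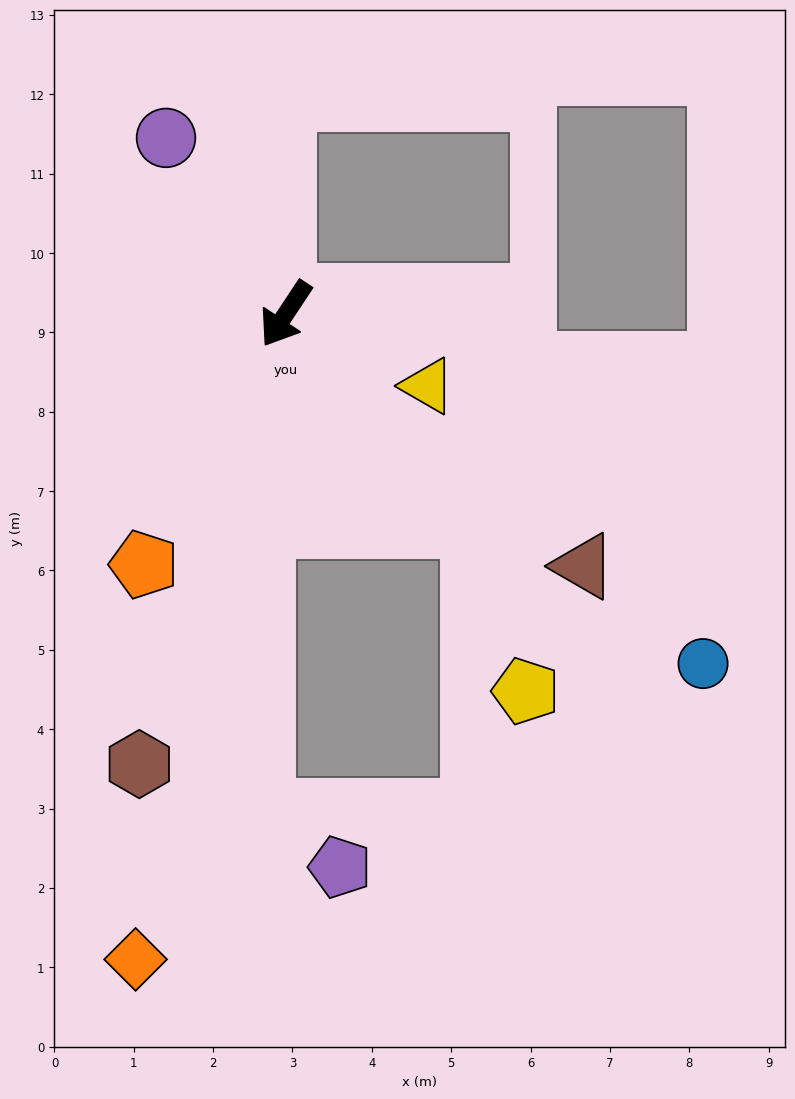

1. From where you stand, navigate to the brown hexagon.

turn left 15°, forward 6.0 m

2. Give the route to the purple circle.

turn right 112°, forward 2.7 m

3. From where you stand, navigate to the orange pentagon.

turn left 4°, forward 3.6 m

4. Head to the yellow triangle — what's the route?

turn left 97°, forward 2.0 m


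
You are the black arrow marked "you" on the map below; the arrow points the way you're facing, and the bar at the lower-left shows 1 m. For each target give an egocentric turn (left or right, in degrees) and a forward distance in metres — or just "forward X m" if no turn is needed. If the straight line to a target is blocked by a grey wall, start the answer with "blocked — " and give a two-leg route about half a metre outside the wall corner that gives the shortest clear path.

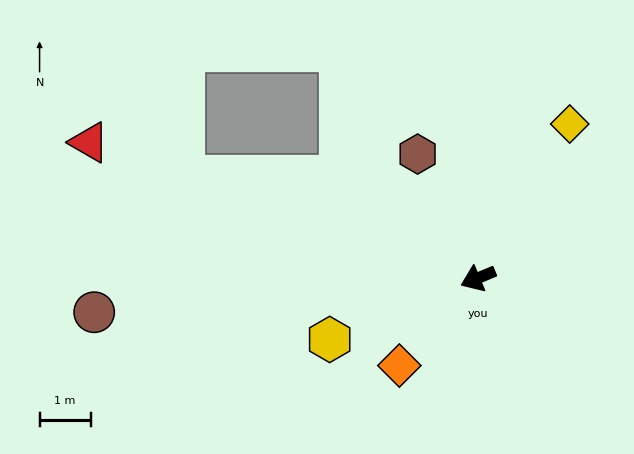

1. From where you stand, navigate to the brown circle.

turn right 18°, forward 7.5 m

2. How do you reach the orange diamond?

turn left 25°, forward 2.3 m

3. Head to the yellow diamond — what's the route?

turn right 143°, forward 3.5 m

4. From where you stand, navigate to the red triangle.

turn right 42°, forward 8.1 m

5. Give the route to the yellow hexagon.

forward 3.1 m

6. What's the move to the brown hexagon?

turn right 87°, forward 2.7 m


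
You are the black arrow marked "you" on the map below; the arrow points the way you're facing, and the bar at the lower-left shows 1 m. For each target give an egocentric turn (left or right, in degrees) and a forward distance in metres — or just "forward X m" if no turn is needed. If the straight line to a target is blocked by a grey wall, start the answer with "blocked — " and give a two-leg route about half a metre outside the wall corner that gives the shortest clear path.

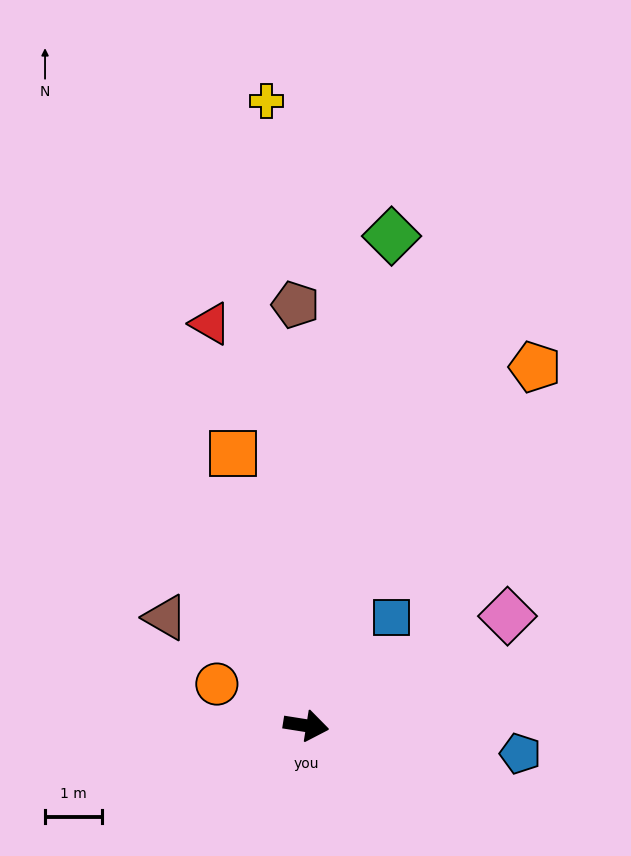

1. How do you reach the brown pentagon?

turn left 100°, forward 7.4 m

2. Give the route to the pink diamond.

turn left 38°, forward 4.1 m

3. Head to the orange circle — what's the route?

turn left 164°, forward 1.7 m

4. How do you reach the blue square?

turn left 61°, forward 2.4 m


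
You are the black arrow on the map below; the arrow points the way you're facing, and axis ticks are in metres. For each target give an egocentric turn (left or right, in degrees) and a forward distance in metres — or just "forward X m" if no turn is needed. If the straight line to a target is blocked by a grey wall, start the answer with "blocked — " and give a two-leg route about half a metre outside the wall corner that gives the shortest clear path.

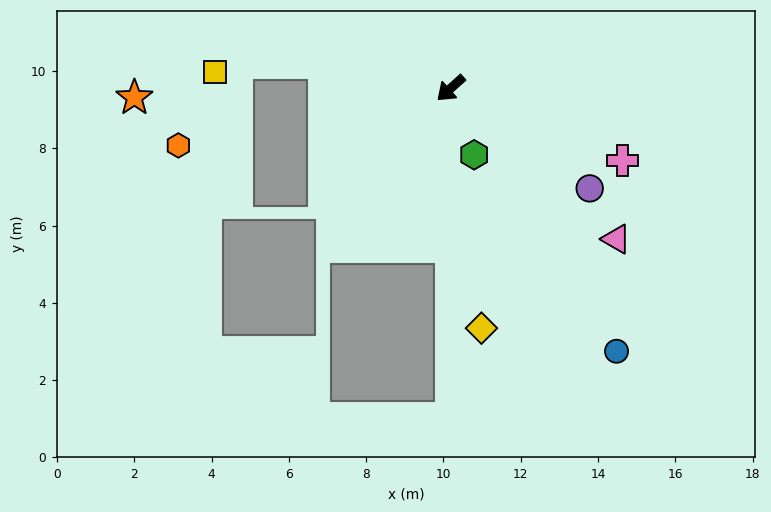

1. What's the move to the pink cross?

turn left 115°, forward 4.8 m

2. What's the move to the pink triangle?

turn left 96°, forward 5.8 m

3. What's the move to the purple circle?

turn left 102°, forward 4.4 m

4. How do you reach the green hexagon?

turn left 68°, forward 1.8 m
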